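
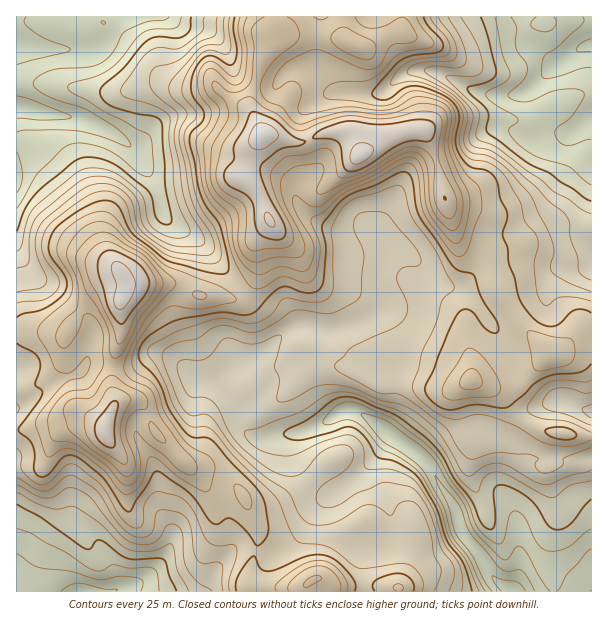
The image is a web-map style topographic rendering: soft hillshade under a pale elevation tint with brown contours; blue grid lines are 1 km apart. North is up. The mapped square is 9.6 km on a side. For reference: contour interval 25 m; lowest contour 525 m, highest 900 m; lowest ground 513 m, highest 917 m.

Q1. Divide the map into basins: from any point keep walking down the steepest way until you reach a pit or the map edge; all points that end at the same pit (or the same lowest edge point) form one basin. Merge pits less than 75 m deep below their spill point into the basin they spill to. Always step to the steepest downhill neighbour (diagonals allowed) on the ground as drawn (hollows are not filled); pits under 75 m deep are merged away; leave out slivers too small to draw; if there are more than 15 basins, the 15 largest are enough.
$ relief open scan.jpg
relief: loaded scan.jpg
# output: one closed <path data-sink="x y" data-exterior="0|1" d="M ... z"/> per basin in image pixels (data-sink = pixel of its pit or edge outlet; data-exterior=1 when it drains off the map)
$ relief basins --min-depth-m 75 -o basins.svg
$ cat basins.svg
<path data-sink="513 591" data-exterior="1" d="M422 130l-17 2-19 6-26 18 0-12-5-9-5-3-26 1-19 9-12 0-21-8-9 0-9 13-8 30 12 15 12 27 0 6-14 18 2 32-6 12-12 11-9 2-9-4-25-1-21-11-47 0-4-2 1 6-4 10-5-4-10-2-18 9-25 37 0 18 9 24 3 24 7 8 22 15 9-20 5-5 18-2 8 8 9 23 34 35 9 4 16 0 11 5 18 19 16 34 0 18-10 33 3 13 341-1 0-259-14 0-17 18-13 5-2-5-26-27-26-36-2-35-6-5-22-7-8-7-12-38-8-37-9-23z"/><path data-sink="17 45" data-exterior="1" d="M275 16l-259 1 1 313 28 1 18 5 5-4 18-29 9-7 18-4 9 6 4-10-1-6 4 2 47 0 21 11 25 1 9 4 9-2 12-11 6-12-2-32 14-18 0-6-12-27-12-13 8-32 8-12-12-25 0-11 12-40 8-15-2-9 8-9z"/><path data-sink="591 45" data-exterior="1" d="M591 16l-189 0 0 16-10 2-24 14-8 0-25-11-66-3 1 10-11 24-9 31 0 11 13 24 9 0 21 8 12 0 19-9 26-1 5 3 7 19 24-16 19-6 17-2 5 5 9 23 8 37 12 38 5 5 19 6 12 8 4 38 24 33 26 27 1 4 5 1 9-5 17-18 14-2z"/><path data-sink="80 591" data-exterior="1" d="M33 330l-17 0 0 261 233 1-1-13 10-33 0-18-11-25-9-15-20-16-21-2-9-4-34-35-9-23-8-8-18 2-5 5-9 20-22-15-7-8-3-24-9-24 2-21z"/>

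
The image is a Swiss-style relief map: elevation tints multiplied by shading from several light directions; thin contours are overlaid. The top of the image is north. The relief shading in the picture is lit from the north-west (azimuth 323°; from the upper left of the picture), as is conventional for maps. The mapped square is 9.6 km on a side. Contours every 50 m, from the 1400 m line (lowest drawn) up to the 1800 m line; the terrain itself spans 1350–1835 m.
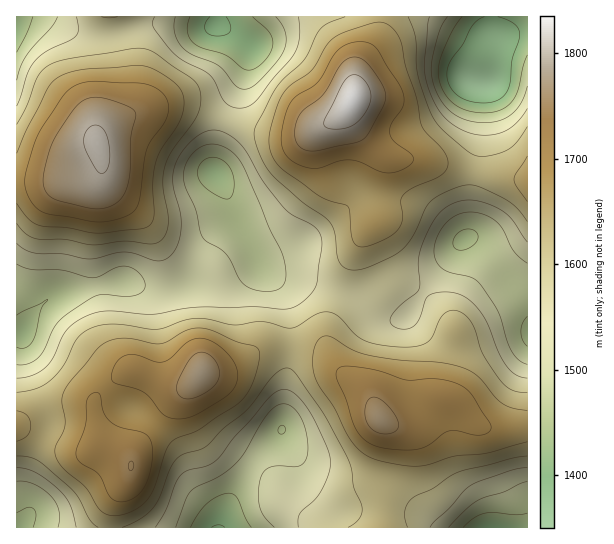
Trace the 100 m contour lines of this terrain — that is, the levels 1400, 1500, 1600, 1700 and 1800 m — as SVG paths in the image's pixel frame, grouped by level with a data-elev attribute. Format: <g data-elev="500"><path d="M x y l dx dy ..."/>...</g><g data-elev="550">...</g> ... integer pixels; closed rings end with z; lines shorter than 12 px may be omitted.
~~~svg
<g data-elev="1400"><path d="M211 527l7-2 7 2"/><path d="M226 17l4 8 0 6-4 4-8 1-8-1-5-5 0-7 5-6"/><path d="M498 17l11 3 6 5 4 5 0 8-7 21-2 23-3 9-4 6-6 4-15 2-15-3-10-5-8-10-2-11 3-12 13-17 8-18 6-6 7-4"/></g><g data-elev="1500"><path d="M176 527l10-28 5-8 6-4 22-11 14-10 11-12 25-41 8-7 8-2 9 4 8 11 5 15 1 17-2 8-5 6-6 2-22-1-7 3-4 6-3 15 0 16 5 11 10 10"/><path d="M449 527l17-18 11-8 9-4 17-5 24-11"/><path d="M17 481l8 0 9 3 9 6 8 7 5 6 3 8 1 8-2 8"/><path d="M527 364l-8-4-7-9-5-10-8-28-18-28-10-8-21-5-9-5-6-9 0-13 6-15 10-12 13-5 14 0 11 4 9 6 5 7 11 21 13 12"/><path d="M263 291l-12-2-8-5-4-6-13-24-7-6-13-7-5-7-5-23-11-24-2-12 2-9 4-8 6-7 8-5 10-2 9 2 9 5 8 8 7 14 24 57 11 21 5 19-2 13-3 4-4 3z"/><path d="M17 264l13 5 32 1 31 8 6-2 18-9 10-1 12 7 5 6 1 6-2 6-8 4-10 1-23-2-13 6-22 14-9 8-5 8-9 20-6 8-11 6-10 1"/><path d="M527 86l-3 12-6 9-8 8-9 5-14 3-14-1-12-4-11-7-7-8-6-10-4-12-2-11 2-13 5-23 4-9 5-8"/><path d="M58 17l-7 10-25 29-6 11-3 13"/><path d="M276 17l6 8 3 8 1 9-2 8-7 12-18 19-8 6-6 2-6-1-4-3-10-14-7-6-25-10-11-8-4-6-3-8-1-8 1-8"/></g><g data-elev="1600"><path d="M122 527l19-8 13-12 6-12 10-26 7-10 6-5 16-4 8-5 16-16 25-20 26-34 7-5 6-2 8 5 26 37 28 52 5 25 7 16 1 7-3 9-11 8"/><path d="M408 527l-3-9 0-8 4-8 6-6 18-7 16-12 11-6 53-13 14-2"/><path d="M17 456l12 1 9 4 29 24 11 12 12 23 8 7"/><path d="M527 392l-14-2-11-8-19-28-8-24-5-9-8-8-9-3-6 2-5 4-9 20-4 5-8 4-12 2-26-2-18-4-10-7-17-18-11-4-10 2-19 12-8 2-25-6-31 3-35-7-14 2-28 9-38-5-18 1-14 5-8 7-16 29-14 16-14 7-18 3"/><path d="M17 223l10 12 12 4 26 0 29 6 29-4 27 3 9-2 7-8 2-11 0-10-5-27 2-20 7-16 25-35 3-10 0-12-3-8-6-7-36-25-9-4-13 0-60 9-20 5-12 9-6 10-9 25-9 17"/><path d="M527 127l-9 14-8 7-11 5-16 3-6 0-7-3-25-21-13-17-11-29-4-19-2-30-7-20"/><path d="M101 17l8 1 9-1"/><path d="M345 17l-18 7-8 6-15 29-21 20-8 11-19 35-2 9 6 21 11 19 30 27 23 16 7 6 4 11 2 23 4 8 8 4 12 0 12-4 24-11 8-7 6-8 14-30 5-7 13-9 20-8 8 0 7 1 27 13 12 9 10 13"/></g><g data-elev="1700"><path d="M115 501l7 1 8-2 8-5 5-6 8-20 1-23-3-8-4-4-26-7-10-6-6-10-3-16-2-2-3-1-5 3-3 6-1 24-9 24-1 6 5 8 17 11 11 21z"/><path d="M403 450l11 0 10-3 7-4 12-10 7-2 8 0 17 4 8 0 7-4 1-5-20-32-6-6-9-5-21-4-28 1-37-11-21-3-10 2-3 5 1 6 9 20 8 26 5 9 7 7 9 5z"/><path d="M171 418l12 1 12-4 29-17 11-11 3-10-3-12-8-12-13-11-11-4-10 1-8 5-15 15-7 3-8 0-16-6-9-2-8 3-7 8-4 10 2 7 30 10 7 6 12 15z"/><path d="M99 222l12-1 15-5 8-5 4-6 9-55 4-9 14-19 4-12-1-8-4-7-6-6-8-4-12-2-43-2-10 1-10 3-7 5-6 7-20 30-7 15-9 28-1 11 2 12 6 12 6 5 8 4z"/><path d="M385 173l8 0 9-3 7-4 4-5-2-7-17-13-4-8 2-10 11-17 0-12-4-11-24-36-10-5-14 1-9 4-6 6-19 30-20 12-6 7-5 9-3 15-2 12 1 9 3 7 5 5 16 8 13 1 20-7 11-1 10 2z"/></g><g data-elev="1800"><path d="M99 173l4 0 4-4 3-8 0-11-2-11-3-8-4-4-6-2-4 1-4 4-3 5 0 7 3 12z"/><path d="M330 129l11 0 10-3 8-6 8-10 4-9-1-10-4-9-7-6-5-1-4 1-8 9-18 36 0 5z"/></g>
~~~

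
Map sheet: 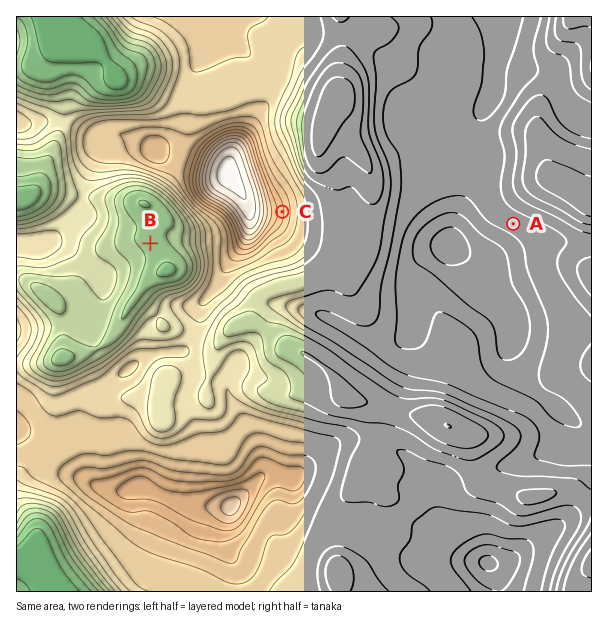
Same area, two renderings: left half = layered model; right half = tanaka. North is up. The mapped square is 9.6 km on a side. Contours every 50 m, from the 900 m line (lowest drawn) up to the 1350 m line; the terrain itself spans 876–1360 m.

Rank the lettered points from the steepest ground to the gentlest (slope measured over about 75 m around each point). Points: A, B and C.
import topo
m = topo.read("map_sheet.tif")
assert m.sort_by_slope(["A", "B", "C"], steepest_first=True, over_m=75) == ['C', 'A', 'B']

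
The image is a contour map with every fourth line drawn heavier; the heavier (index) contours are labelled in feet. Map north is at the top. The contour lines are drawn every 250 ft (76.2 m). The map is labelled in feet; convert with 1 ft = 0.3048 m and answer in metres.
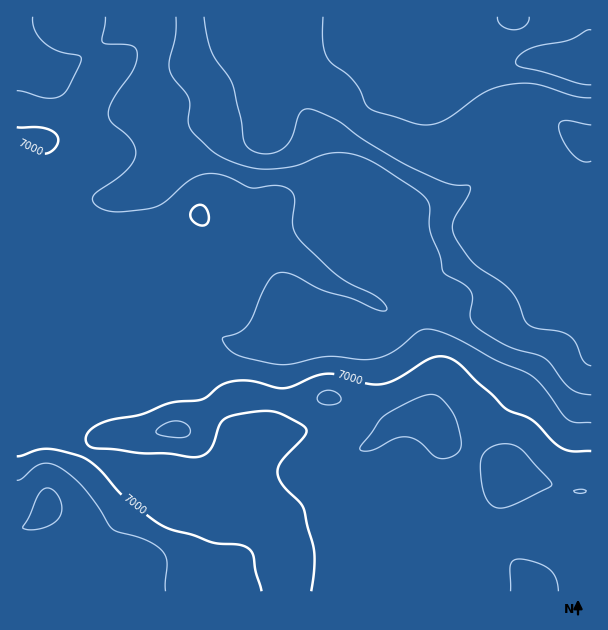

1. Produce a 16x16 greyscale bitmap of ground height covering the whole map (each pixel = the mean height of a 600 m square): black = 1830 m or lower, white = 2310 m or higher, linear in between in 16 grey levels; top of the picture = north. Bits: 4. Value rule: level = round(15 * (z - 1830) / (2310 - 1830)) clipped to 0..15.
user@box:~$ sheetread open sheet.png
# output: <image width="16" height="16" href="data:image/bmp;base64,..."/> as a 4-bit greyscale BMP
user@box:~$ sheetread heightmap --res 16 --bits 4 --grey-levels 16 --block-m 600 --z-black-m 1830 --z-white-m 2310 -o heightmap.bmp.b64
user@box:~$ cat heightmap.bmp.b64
<image width="16" height="16" href="data:image/bmp;base64,Qk32AAAAAAAAAHYAAAAoAAAAEAAAABAAAAABAAQAAAAAAIAAAAATCwAAEwsAABAAAAAAAAAAAAAAABEREQAiIiIAMzMzAERERABVVVUAZmZmAHd3dwCIiIgAmZmZAKqqqgC7u7sAzMzMAN3d3QDu7u4A////AMzMuqmqqqvL7cyqmaqqq7rtupmZqqq8vLupmZq7u83LiKvKmavMy6h3eJqqu7y5hXd3eHeHiYZTd3d3d3d3UyKHd4h3d2VCEZiImYdlVSERmHeZh1VlIRKYdmdmZlMhEqmHVCJDERESiHZUIiI0ISJ3h0MRIzM0Rnh3QhAjMzRF"/>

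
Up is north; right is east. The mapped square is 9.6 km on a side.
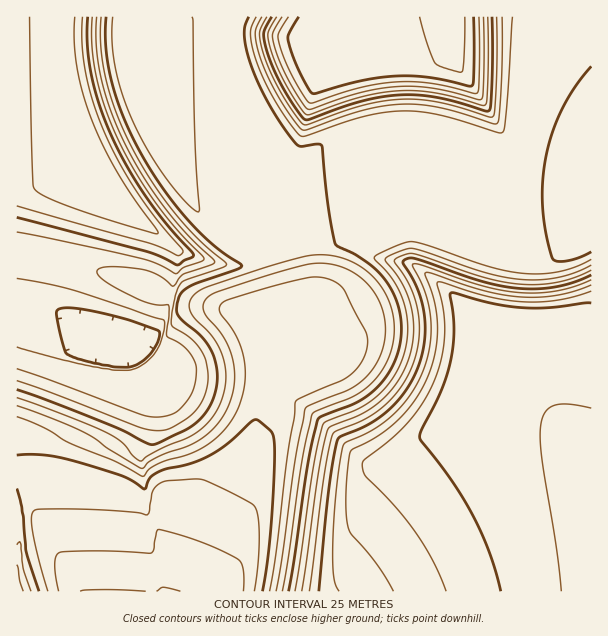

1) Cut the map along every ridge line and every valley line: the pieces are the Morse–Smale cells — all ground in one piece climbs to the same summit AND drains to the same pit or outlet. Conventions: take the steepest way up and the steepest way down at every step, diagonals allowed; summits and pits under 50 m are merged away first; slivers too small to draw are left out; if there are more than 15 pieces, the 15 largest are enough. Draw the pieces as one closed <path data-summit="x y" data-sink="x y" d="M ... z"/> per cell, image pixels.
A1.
<path data-summit="164 591" data-sink="591 563" d="M591 220l-126 21-16-1-32-11-22 0-59 13-4 7-6 33-42 30-26 27 7 35 0 18-5 6-2 24-41 78-35 91 409 1z"/><path data-summit="164 591" data-sink="458 17" d="M591 16l-466 0-3 5 0 24 5 29 11 34 30 60 32 45 27 27 12 8 18 10 5 6 9 35-10 11-13 10 0 4 9 18 3-7 24-23 42-30 6-33 2-4 5-4 56-12 22 0 32 11 16 1 126-21z"/><path data-summit="164 591" data-sink="146 347" d="M23 253l-7 1 0 226 8 6 8 21 49 85 101 0 35-92 41-78 2-24 5-6 0-18-9-36-12-21-7-5-46-10-60-22z"/><path data-summit="164 591" data-sink="125 206" d="M123 16l-107 1 0 235 43 8 72 20 60 22 42 8 7 3 8 11 0-4 13-10 10-11-9-35-5-6-11-5-19-13-27-27-20-27-23-36-17-34-10-30-8-41z"/><path data-summit="164 591" data-sink="17 591" d="M18 481l-2 1 0 109 64 1 0-2-48-83-8-21z"/>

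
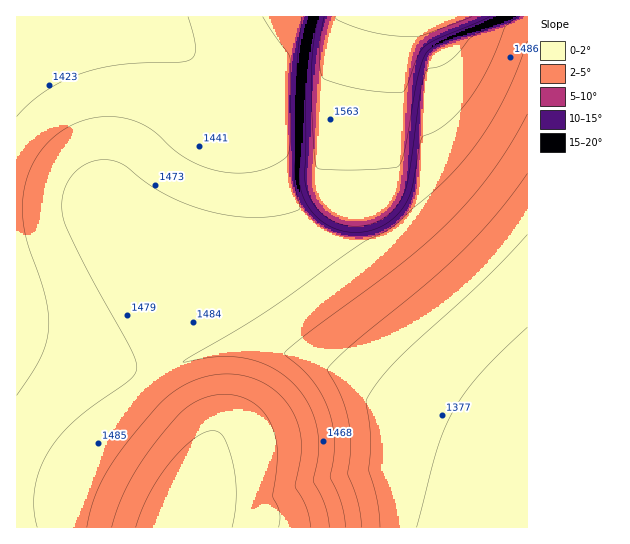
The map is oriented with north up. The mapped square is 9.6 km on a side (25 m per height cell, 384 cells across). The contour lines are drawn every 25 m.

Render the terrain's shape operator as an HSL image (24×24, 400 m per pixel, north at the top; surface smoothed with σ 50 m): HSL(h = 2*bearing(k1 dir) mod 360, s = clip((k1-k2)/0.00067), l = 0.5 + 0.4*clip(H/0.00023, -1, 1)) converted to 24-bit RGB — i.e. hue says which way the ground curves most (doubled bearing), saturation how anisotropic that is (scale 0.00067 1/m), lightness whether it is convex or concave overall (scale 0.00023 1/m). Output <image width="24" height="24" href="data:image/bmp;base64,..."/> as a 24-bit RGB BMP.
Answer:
<image width="24" height="24" href="data:image/bmp;base64,Qk32BgAAAAAAADYAAAAoAAAAGAAAABgAAAABABgAAAAAAMAGAAATCwAAEwsAAAAAAAAAAAAAhIOFg4OFaXuDbX2Ee4OGjIiHmY6JopGLkomGg4OFgYSFfoeNi5uZlJ2XkJCVhn+Rd26Ka2KCcGt+fX6Afn6Afn6Afn5/f39/g4OFhISFdICEaXyDdYCFg4aHlIuIn4+KnY2JhIOFhYKGhpRyYpJbf5N5kYiRiXmOfmqIcl9/eHN/fX2Afn5/fn5/fn5/f39/g4SEhIWFgYWFZXyBb36EfoOFjoiGm42Ioo+Ji4SEg4GElIaEmoqBfIlbZXhKZnJPcFlddGB4fXx/fX1/fn5/fn5/fn5/f39/goSDg4SDhYWDbYKCaHyBd4CDiISEloqGoI2IloiFhICEioGCnpKNl5GThYaScnWMZGiDZmV8fX1+fX1/fX5/fn5/fn5/f39/gYOCgoOChISCg4R/W3x7cX2Bf4KEkIeEnY2IoI2LiIGHg4uImZ2Sl5OVioWSeXKNaV+CcWl7fX1+fX5+fX5+fn5/fn5/fn9/gIKAgoKAg4J/hIJ/cYF3Vnl1eoOGio+QmZWVoZSbmo+gkZielZuZlZCVjYCRgG6Lc054e3l8fH18fH59fX59fX5+fn9+fn9/gIF+goF+g4F9hIB8hYB7Xn1pTn5kgY+KjpOPmJOVmpSblpSZlpCUk4aOjnSId0Rgemdxen16en16e357e358fH59fX9+fn9+gH99gX98gn57g356hH55hX95Z39gPnA2XIFIh5B2kpCGkoqDkHdtfExAbjg3e2loe355en55eX55eX56en57e358fH99fX9+f317gH16gn15g315hH55hX95hX96hYB6doBgY3I6am0xbWIxclw9fnFmgH96fn96fH55en55eH54eH55eX56en97e398fH99f3t6gHt5gXx5g315hH96hYB8hYF9hYF+hYF/hYCAhYCAhH+AhH+Ag35+gX9+gIB9fn97e396eX95eH95eH96eX97eX98e399f3p5gHt5gn16g398hIJ9hYOAhYSChYSDhoSGhoOHh4KIiIGIiIGHh4CGhYCDg3+BgYB/foB9e4B7eX96eH96eH97eH98eX98f3p6gHx7goB9hIN/hIWBg4aDhIeGhYeIhIWKhYOLhoKLiIKMiYGMioGLioCJiICGhYCDgoCAf4F+e4B8eYB7eIB7eH98eH99gnt+gX99goN/goaBgoiEg4qHg4uKg4mLg4aMgoKMhIGNh4GNioCOjICOjoCNjICKioGHh4GEg4GBf4F+e4F9eYB9eIB9eH99hX6EhoKDgoaBgYqDgoyGgo2JgoyMgYmMgYWLgIGLgn+LhX6MiX6NjX6OcSsnQSkEMkQFPXIxh4GCg4KBfoF/e4F+eYB+eIB+hICHioaKi4yJgo2FgY6GgI2IgIuJf4iJfoOHfX6Hf3yHgnyIhnyJPwYp/4hg1eP259T3VP9fGl5Oh4KBg4OBfYF/eoF/eIB/gYKIh4iLjI2NjZCMgo6FfouEfYiFfIWFfH+Ce3uBfXqBf3mCaUh57QDhwOjCgX59gn5+9NfYAGiqiX6ChoOCgIKAfIGAeYGAgIWIhYqLio2Lj5CNj4+LgImCe4R/eoB+enx9eXl7e3h8fXd9EAgv/fDOqqmHgH59gH59tamKDQD5c2qIiYSChISBfoKBeoGBfYeGgoqGhoyGjI2IjouIi4WFfYJ8eXt6eHl5eHd4eXZ4eXZ4CQcs+uGXvbSNgX59gX9+n5qD/80kVVKBi4aChoWCf4KBe4GBe4aBfoiAg4mBiYqDi4eCioGAh31/fXh6eHZ2d3V2eHV2eHV2CgYt9OSWzceXgX9+gX9+lJGA/+9JOzx2jYiCiIeCgYOBfIGCeYR9eoV7gIZ8hod9iIR9h357hnl7hHh8fHZ5d3Z2eHV3eHV2BwYt7eCU2dKhgX9+gX9+jot///JuJytlj4uCiomCg4SBfYKCeIJ6eoN5foR5g4R6hYF5hHx4hHh4g3d6gnd7fHd6dnR4eXR2Bggt5dKC5NyugX9+gX9+iIZ+/u+eEhxIkI6Bi4uCg4WBfoKCeYF5e4F4foJ4gYJ4gn94gnx4gnh3gnd5gXh7gXl8em54enRzCRAr2p9P8ufHgn59gn99hIJ9/O3PBxcsj5CBioyBg4aBfoKCeoB6fIB5foB5gIB5gH55gXx4gXl4gXl6gXl8gHV8gHN/gXiBLj5jD0SS+urRgn59gn99g4F98bGoRxIAFC4FY4BIgYZ+foODfH97fX97fn96f396f356gHx6gHp6gHp7gHp9f3J+f3mBgHiBcW2AAB4z/eDOjIJ9g398g4F8i35+57Lp88799M8AFDMACS8G"/>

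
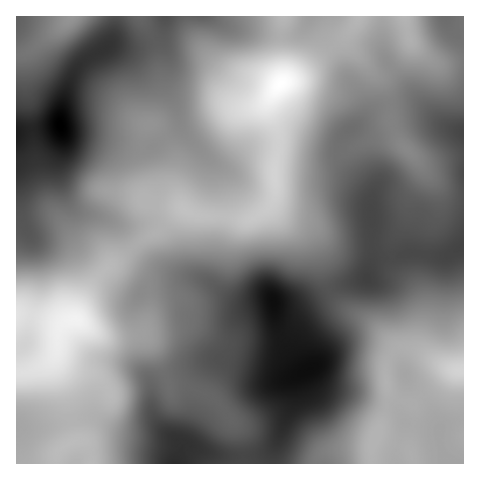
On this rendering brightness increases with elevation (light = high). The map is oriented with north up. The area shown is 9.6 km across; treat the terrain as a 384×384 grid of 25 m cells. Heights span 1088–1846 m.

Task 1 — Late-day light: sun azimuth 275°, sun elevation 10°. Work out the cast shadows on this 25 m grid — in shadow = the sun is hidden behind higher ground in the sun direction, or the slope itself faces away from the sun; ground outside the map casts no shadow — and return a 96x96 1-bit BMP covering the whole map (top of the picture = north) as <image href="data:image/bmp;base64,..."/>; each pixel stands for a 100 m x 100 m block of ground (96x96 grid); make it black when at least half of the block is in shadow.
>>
<image width="96" height="96" href="data:image/bmp;base64,Qk2+BAAAAAAAAD4AAAAoAAAAYAAAAGAAAAABAAEAAAAAAIAEAAATCwAAEwsAAAIAAAAAAAAA////AAAAAAAAAD///gAAAAAAAAAAAD///gAAAAAAAAAAAD///gAAAAAAAAAAAD///gAAAAAAAAAAAD///gAEAAAAAAAAAD///AAPAAAAAAAAAB///AAfgAAAAAAAAA//+AAfwAAAAAAAAA//+AAfwAAAAAAAAAf/+AA/wAAAAAAAAAf/8AA/gAAAAAAAAAf/8AB+AAAAAAAAAAP/8AD8AAAAAAAAAAP/4AH+AAAAAAAAAAP/4AP+AAAAAAAAAAP/wAf/AAAAAAAAAAP/gAP/AAAAAAAAAAf/gAP/AAAAAAAAAAf/AAH/AAAAAAAAAA//AAD/gAAAAAAAHA/+AAD/gAAAAAAAHw/4AAD/gAAAAAAAH4/x4AB/gAAAAAAAH4/h/gB/gAAAAAAAHg/j/wB/gAAAAAAAAB/j/wB/gAAAAAAAAB/z/AB/gAAAAAAAAD/z+AA/gAAAAAAAAH/78AA/gAAAAAAAAP/78CA/gAAAAAAAAP/z8Hg/AAAAAAAAAf/x4Hw/AAAAAAAAAf/xwHw/AAAAAAAAAf/hgHx/AAAAAAAAAf/gADD/AAAAAAAAAP/gAAH/AAAAAAAAAP/AAAH/gAAAAAAAAD/gAAH/gAAAAAAAAAPgAAH/AAAAAAAAAAHwAAH/AAAAAAAAAAH4AAH+AAAAAAAAAAH4AAD+AAEAAAAAAAD4AAD8AAPAAAAAAAB4AAAgAAPgAAAAAAAAAAAAAAfgAAAAAAAAAAAAAAfwAAAAAAAAAAAAAA/4AAAAAAAAAAAAAB/4AAAAAAAAAAAAAB/4AAAAAAAAAAAAAD/8AAAAAAAAAAAAHD/8AAAAAAAAAAAAPj/4AAAAAAAAAAAAP//8AAAAAAAAAAAAf//8AAAAAAAAAAAAf//8AAAAAAAAAAAAf//8AAAAAAAAAAAAf//8AAAAAAAAAAAAf//+AAAAAAAAAAAAf//+AAcAAAAAAAAAf//+AA8AAAAAAAAAf//8AA8AAAAAAAAAf//8AB8AAAAAAAAAf//4AB8AAAAAAAAAf//wAB8AAAAAAAAAf//gAB8AAAAAAAAAf//AAAwAAAAAAAAAP/+AAAAAAAAAAAAAP/+AAYABAAAAAAAAP/+AA8ADwAAAAAAAP/+AA8AHwAAAAAAAP//AB4AHwAAAAAAAH//AB4AHwAAAAAAAH//gB4AP4AAAAAAAD//gBwAP4AAAAAAAD//gAAAP4AAAAAAAD//wAAAP8AAAAAAAD//wAAAP8AAAAAAAD//4AAAP8AAAAAAAP//8AAAH8AAAAAAAP//8AAAH8AAAAAAAH//4AAAH8AAAAAAAH//wAAAD+AAAAAAAD//gAAAD+AAAAAAAD//AAAcB/AAAAAAAD/8AAAcB/gAAAAAAB/gAAAcB/wAAAAAAAAAAAAAA/8AAAAAAAAAAAAAA/+AAAAAAAAAAAPgAf/gAAAAAAAAAA/4AP/wAAAAAAAAAA/4AP/4AAAAAAAAAA/4AH/4AAAAAAAAAB/4AD/8AAAAAAAAAB/4AB/8AAAAAGAAAB/4AB/wAAAAAHAAAB/g="/>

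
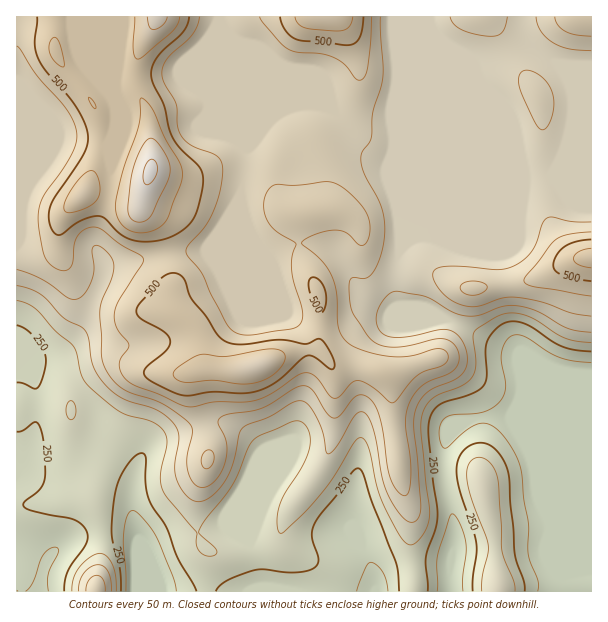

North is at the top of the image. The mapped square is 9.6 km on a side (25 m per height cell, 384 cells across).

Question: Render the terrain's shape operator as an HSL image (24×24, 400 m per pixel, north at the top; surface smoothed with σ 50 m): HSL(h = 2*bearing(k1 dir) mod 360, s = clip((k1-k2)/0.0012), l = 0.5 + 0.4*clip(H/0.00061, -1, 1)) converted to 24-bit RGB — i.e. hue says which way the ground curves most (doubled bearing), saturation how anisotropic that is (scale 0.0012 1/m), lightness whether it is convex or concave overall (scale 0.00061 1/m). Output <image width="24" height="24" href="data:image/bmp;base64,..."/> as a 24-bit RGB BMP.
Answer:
<image width="24" height="24" href="data:image/bmp;base64,Qk32BgAAAAAAADYAAAAoAAAAGAAAABgAAAABABgAAAAAAMAGAAATCwAAEwsAAAAAAAAAAAAAipF7FDqHfs7o/+7MFgBlcmeBiRl9ysRXnodMX3dHeG1DhY5FZ6FYgJ13ZFODIzJo9/7NOR6iCRZ/1eSz5+7KUh26bFand36jlpNqMnBpEows/+OEYAB8WSJtkLRxpsGglqPEgGLElHa3kMCybqu1d3OdfjuXaEGU8f9uI1JuEB9H4/Fm3uFSQShcf3qAf4B/loVqfF5bNHJA3/lNeheJQx9lcrploc5cdIVJgmp4oleyybRcTHRBaFVOYjZzn0hc+fmlLJW+CwUy3PuOpM5uOTKFeXqBf3+Ah36skXizcX6vx9aXSBt+ZUuqnIdo6cRHEX0ydYF/PGGS7aKrqJVbOnZzPB9uw3ZY4P/MJxOzKARh6f/MVKVkRzV6f36Af3+Abnp7iG90dpR8wJp9Qi6LPU6qs2e57cCzgtpvFWlwXYKCM0vO8qOvPIaPCwZP7uml3//HDgA0LyDG6/jTg2OnPjR7f3+Af3+AanaBk2luf5hnnYVvnFubIVtvhF2o49nK8t3ZDTlscoB8MGpy64F40XFgAAkz7vzI4/O3AAAzUcfh6ejHtki0aUCDf3+Af3+AXYqHm1qBmrFzZnOLoV5qOT1fNFwple866I9ajx9kOW0sLF5Pmnc08M96AAcz5f+74uBrCwkvHZA22Lc2jCtegHiAf3+Af3+AYnSjWFqnvbaKdDJhlj8gVDEoeZg0gd0QbEMXnmQwZKtGJVBgXTia9fOJBQwu5/+T24sjGxIjRGwlbZYsTINnf3+Af3+Af3+AllmTWoafuj5rlBl61ofMgoLltNTqso3Tfl7O0ZrMtMGCHFtqJpKX8dyhHhCVuuyc4E+Cjj+CMctsTNa2P2SkfX2Af3+AgH9/eHmAS39wdzKCgYnLit7QbpDNkYLFtJPQbpLu1M398M/8ek7/Msb0eMneaLr8rLHx25H/6dP4y+nzNmyoRjtugmRngDwid2MXekplikxIOXZhebhVrY8+ZHM1Z4g3h8lSLcFZIG89yH09+Srl5ohpSZ2CQsg0KEIXR30Q57x1/x1IfB8iOiosUBkjtWhUn4q2X0tgl3NrZL2MMYawzabHjpC/ib+5hsaPlEV3ajQ1YHgwQhMb/+xxM6JzrWY9LzlcfIFiUi8FnTIAy5gyPyRHQo9+fsadh5ulWGZzXqpgfcpyHXKAiKNsqoCMt7SFhaxqdDB7f36Af36ATyGE4/rRai2mrUlLWD6RrDFxNkrg19703NH6mH7/h47kZJ6hjYJeZF7OkMaQfc6XLDB3WHw1cZw9sMR1rVBzgEqDf3+AdV9/Nde7zeeEgxFwwcdpMmWVeIevZcq9PMRHnmwoJh2mxGLi45HxxK7jUDSH7Mh4gI4wLw8ouWwaYrYQbbAYMm4caIJ7gHyAi0RvcbxBk20taj9x0NumLVaSXJBljXxVgG1YgH52Xn5mJmJKVtiMrc/rIiCA8LK35E96BUyV08jqyufWY4u/rJW2JneAbE+DqYejmIa0mIO8b6XApdKfSCyVf36Af4B/f4B/gIB/fn6ARZuhVMEyUmIVKGuFWInE+dLlDmb1YCnP9tCfSIV9oaB+SV2VOk+FgLGAb56VmnWgka2FpKh8dC+Ef3+Af4B/f4B/f4B/f3+AWJt+l3degHp5b4F+GGJU1atu3zNwFjiI+ObTe6jYZGTMkGK0OFCOpaJ4e39pg41mlKdpkGFQWU94f3+Af4B/f4B/f4B/f3+AlXBdfIh0gIB/f3+ARXR7Yngt3qVXFFJo9//MRsDAbyZ7tjFQcE2FZJ9rlXmKh5uBkmhpoGhqUXOTf3+Af3+Af4B/f4B/fXyAsU9gYJh3f3+Af3+AdkV5biotqvJxMEhx5P+VeyVGTy9egH55f4B/XYZyeJxsnYV+kFN2nrZwSUeEf3+AgH9/f4CAgH+AdWCAvqVaW6aIeHqAgltxYxlIe+yWVtmPZEeVuPWgciyzgkOkf3+AgIB/f4B/eoFyg3xqmFGAzc12NWWAf3+AgIB/f3+AgHt+eEODn8qTZGSldHOBbhtre9aRZ/KXgl9zp75N3vMjJBU1gHt8gH9/gIB/gH9/gnpoeFtKjXBJztqZLEWUf3+Af4CAf3+AfWiEaZqji7yCjU9/gH56GRux3/XUZEOHf3+Adjan/6B+HV0pJ3tNf4B/gHp1eS5MwFIiaHFCZLA8gu1hJiF6f3+AgH19glxSf4JUX6deiUxKjDguhXMxLUp86eJ1ZFd/f3+AKCx098a90snmC4zOR02GrFGLTzK617HWpZ/buOLYhNSIFxdhf3+AkEiUs4Cti7akXZ+SazWVw4bJp5/O"/>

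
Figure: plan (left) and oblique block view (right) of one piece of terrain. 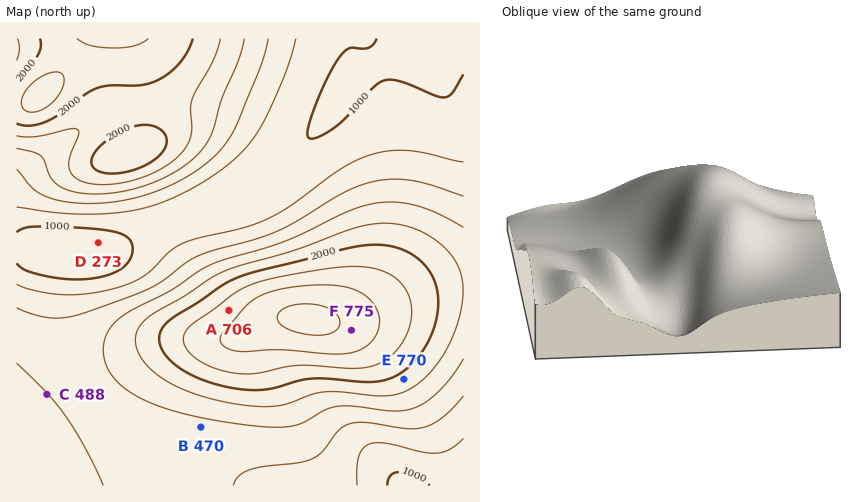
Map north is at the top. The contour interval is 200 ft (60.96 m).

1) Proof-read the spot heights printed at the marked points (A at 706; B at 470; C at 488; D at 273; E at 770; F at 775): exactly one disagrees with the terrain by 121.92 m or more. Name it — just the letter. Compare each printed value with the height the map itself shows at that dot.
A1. E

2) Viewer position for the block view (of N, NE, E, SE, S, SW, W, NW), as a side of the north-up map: W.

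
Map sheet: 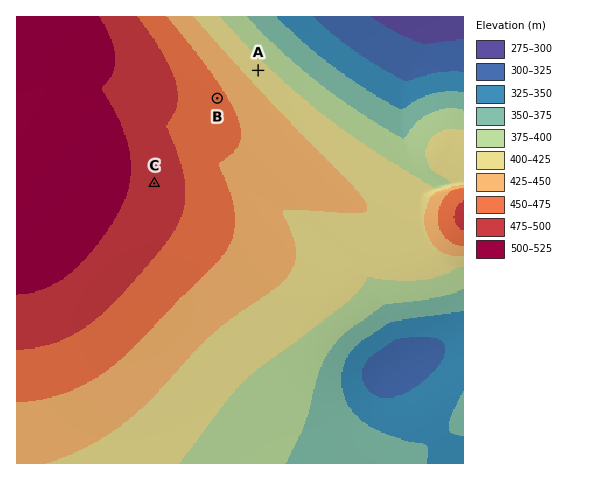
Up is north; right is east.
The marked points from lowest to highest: A B C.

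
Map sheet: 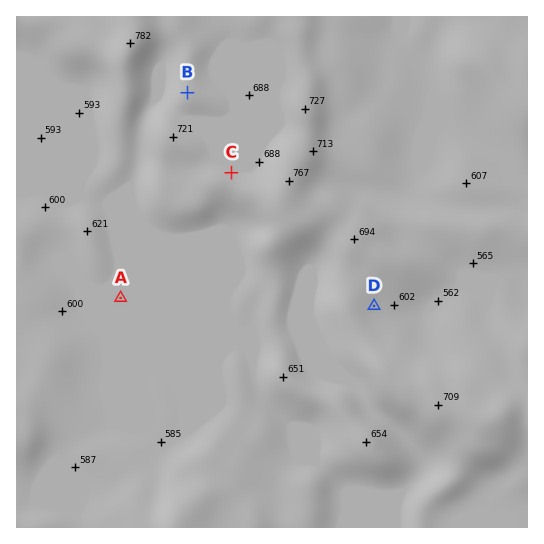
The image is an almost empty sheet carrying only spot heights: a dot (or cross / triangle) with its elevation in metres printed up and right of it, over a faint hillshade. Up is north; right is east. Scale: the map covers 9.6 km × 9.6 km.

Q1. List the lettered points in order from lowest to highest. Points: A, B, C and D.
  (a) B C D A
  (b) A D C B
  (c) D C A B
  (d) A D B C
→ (b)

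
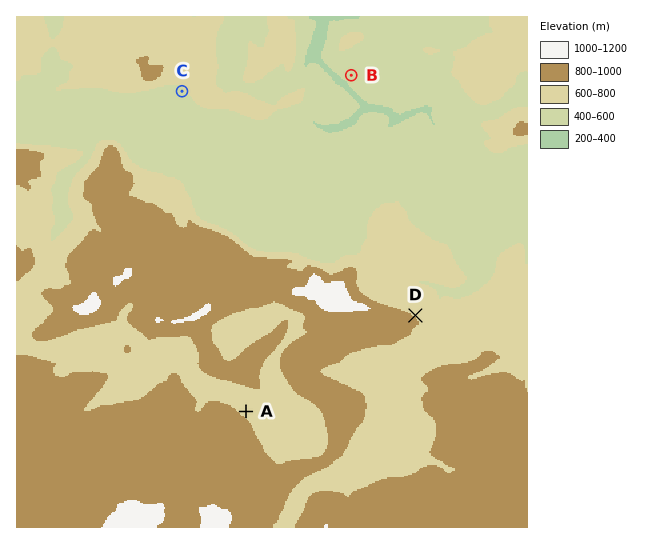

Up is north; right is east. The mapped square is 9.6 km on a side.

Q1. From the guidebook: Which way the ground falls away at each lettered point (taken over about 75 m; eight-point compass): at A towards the NE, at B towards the SW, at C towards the SW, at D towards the NE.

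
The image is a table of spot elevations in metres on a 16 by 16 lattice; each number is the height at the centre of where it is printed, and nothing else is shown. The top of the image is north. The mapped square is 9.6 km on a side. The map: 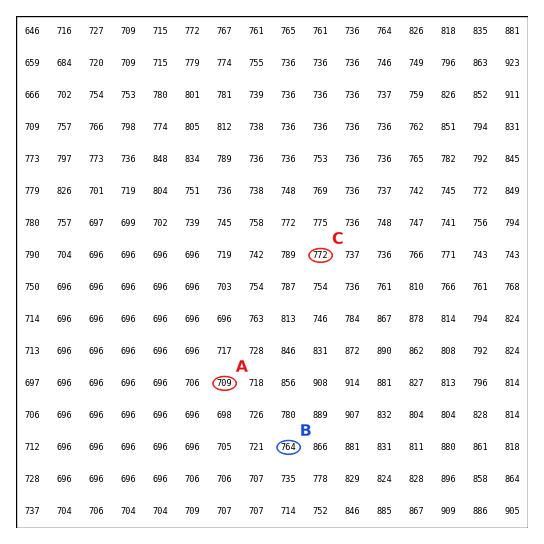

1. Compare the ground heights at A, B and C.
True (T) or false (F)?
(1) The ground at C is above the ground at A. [T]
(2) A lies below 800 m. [T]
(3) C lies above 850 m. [F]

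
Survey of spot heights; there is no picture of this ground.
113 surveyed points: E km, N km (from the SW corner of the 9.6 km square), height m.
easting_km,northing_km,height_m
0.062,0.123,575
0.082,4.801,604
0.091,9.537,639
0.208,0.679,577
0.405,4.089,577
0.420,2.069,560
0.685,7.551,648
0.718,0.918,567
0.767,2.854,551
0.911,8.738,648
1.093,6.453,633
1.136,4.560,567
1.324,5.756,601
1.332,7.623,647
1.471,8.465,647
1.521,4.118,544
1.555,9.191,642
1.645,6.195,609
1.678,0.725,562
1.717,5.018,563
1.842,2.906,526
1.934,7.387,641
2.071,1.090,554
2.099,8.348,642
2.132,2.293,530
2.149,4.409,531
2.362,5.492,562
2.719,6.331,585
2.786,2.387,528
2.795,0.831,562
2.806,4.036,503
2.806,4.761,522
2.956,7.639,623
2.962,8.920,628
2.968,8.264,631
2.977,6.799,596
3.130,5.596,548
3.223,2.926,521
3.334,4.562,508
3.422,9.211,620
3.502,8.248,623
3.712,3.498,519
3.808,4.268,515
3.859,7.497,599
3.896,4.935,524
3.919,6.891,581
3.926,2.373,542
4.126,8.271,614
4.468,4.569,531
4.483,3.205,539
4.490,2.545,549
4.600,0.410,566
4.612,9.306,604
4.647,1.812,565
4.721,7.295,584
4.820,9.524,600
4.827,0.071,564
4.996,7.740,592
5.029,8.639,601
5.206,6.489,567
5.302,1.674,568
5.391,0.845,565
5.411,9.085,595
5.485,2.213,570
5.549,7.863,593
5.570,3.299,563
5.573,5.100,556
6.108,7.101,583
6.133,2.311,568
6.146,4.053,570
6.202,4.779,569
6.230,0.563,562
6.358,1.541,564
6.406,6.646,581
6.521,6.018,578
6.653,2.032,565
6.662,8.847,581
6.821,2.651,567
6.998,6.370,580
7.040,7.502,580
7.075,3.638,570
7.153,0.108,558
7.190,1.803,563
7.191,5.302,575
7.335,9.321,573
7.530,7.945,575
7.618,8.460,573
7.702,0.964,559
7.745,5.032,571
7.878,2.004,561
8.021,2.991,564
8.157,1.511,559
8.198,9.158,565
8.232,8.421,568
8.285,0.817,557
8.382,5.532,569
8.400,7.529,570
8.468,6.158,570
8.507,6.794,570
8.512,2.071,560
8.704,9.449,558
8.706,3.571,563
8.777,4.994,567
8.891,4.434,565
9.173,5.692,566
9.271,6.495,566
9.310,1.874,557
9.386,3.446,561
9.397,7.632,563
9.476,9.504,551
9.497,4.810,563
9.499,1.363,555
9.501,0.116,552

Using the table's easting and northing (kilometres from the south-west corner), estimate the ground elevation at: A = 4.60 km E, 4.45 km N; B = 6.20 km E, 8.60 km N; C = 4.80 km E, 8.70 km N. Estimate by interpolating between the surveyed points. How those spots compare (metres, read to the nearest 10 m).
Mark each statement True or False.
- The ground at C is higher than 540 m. True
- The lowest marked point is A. True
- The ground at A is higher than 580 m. False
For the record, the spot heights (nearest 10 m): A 530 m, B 590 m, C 600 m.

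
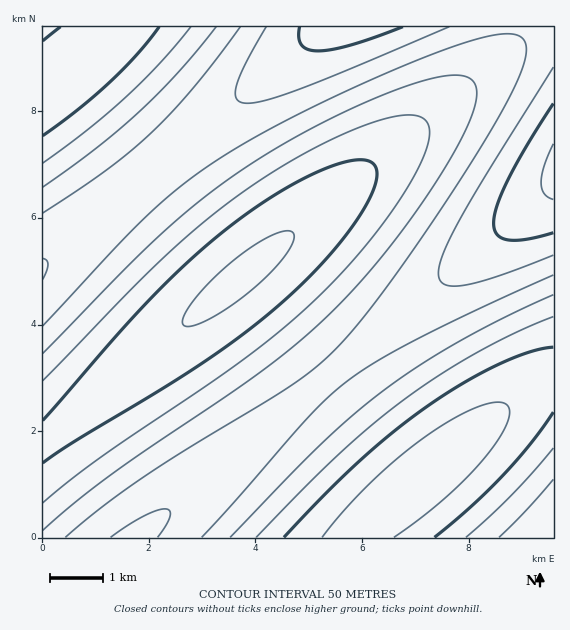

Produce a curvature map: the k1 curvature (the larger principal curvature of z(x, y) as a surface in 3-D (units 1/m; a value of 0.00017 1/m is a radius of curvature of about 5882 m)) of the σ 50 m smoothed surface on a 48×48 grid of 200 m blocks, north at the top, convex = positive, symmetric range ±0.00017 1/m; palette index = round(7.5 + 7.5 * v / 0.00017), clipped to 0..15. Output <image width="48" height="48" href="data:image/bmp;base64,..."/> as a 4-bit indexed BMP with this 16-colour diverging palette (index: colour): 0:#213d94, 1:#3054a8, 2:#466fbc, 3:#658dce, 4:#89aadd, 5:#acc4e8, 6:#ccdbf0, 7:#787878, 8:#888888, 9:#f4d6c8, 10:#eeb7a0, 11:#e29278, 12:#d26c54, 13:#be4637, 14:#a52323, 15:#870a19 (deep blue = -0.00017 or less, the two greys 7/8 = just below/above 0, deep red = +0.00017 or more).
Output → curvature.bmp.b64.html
<image width="48" height="48" href="data:image/bmp;base64,Qk32BAAAAAAAAHYAAAAoAAAAMAAAADAAAAABAAQAAAAAAIAEAAATCwAAEwsAABAAAAAAAAAAlD0hAKhUMAC8b0YAzo1lAN2qiQDoxKwA8NvMAHh4eACIiIgAyNb0AKC37gB4kuIAVGzSADdGvgAjI6UAGQqHAHd3d3d3d3d3d3iavN7v///t3LmIiIiIiId3d3d3d3d3d3eIq83u///+7cupiIiIiJh3d3d3d3d3d3eIibzd7///7ty6mIiIiLqXd3d3d3d3d3iIiJq83v///u3LqYiIiMuph3d3d3d3d4iIiImrze7//+7cupiIiNy6mHd3d3d3eIiIiIiavN7v///t3KmIiO3LqYd3d3d3eIiIiIiJq83u///+3cuoiP7dy5h3d3d3iIiIiIiIibzd7///7ty6mP/u3LqId3d4iIiIiIiIiJq83v///u3Lqf/+7cuph3eIiIiIiIiIiImrze7//+7cuv//7ty6mHiIiIiIiIiIiIiavN7v///ty+///u3LqYiIiIiIiIiIiIiJq83u///+3e7///7cupiIiIiIiIiIiIiIirzd7///7t7v///t3LqIiIiIiIiIiIiIiJrM3v///s3e///+7cupiIiIiIiIiIiIiImrze7//6zN7///7ty6mIiIiIiIiIiIiIiavN7v/5q83u///u3LqYiIiIiIiIiIiIiJq83u/4mrze7///7cupiIiIiIiIiIiIiImrze73iavN7v///t3LmIiIiIiIiIiIiIiJvN3neIq83u///+7cupiIiIiIiIiIiIiImrzXd4ibzd7///7ty6mIiIiIiIiIiIiIiavHd3iJq83v///u3LqYiIiIiIiIiIiIiJq3d4iImrze7///7cupiIiIiIiIiIiIiImneIiIiavN7v///t3LmIiIiIiIiIiIiIiHiIiIiJq83u///+7cupiIiIiIiIiIiIiIiIiIiIibzd7///7ty6mIiIiIiIiIiIiIiIiIiIiJq83v///u3LqYiIiIiIiIiIiIiIiIiIiImrze7//+7cupiIiIiIiIiIiIiIiIiIiIiavN7v///tzKmIiIiIiIiIiIiIiIiIiIiJq83u///+3cuoiIiIiIiIiIiIiIiIiIiIirzd7///7ty6mIiIiIiIiIiIiIiIiIiIiJq83v///u3LqYiIiIiIh4iIiIiIiIiIiImrze7//+7cupiIiIiId4iIiIiIiIiIiIiavN7v///ty6mIiIiHd4iIiIiIiIiIiIiJq83u///+3cuYiIiHd5iIiIiIiIiIiIiIirzd7///7ty6mIh3d7mIiIiIiIiIiIiIiJrN3v///u3LqYd3d8upiIiIiIiIiIiIiImrze7//+7cuph3d9y6mIiIiIiIiIiIiIiavN7v///ty6mHd+3LqYiIiIiIiIiIiIiJq83u///+3cuYd/7cupiIiIiIiIiIiIiImrze7///7ty6h//t3LmIiIiIiIiIiIiIiJvN3v///u3Lqf/+7cupiIiIiIiIiIiIiImrze///+7cuv//7ty6mIiIiIiIiIiIiIiavN7v//7ty////u3LqYiIiIiIiIiIiIiJq83u///+3O7//+7cupiIiIiIiIiIiIiImrze7///7d7v///tzKmIiIiIiIiIiIiIiKvN3v///s3u///+3cuoiIiIiIiIiIiHd4mrze///w=="/>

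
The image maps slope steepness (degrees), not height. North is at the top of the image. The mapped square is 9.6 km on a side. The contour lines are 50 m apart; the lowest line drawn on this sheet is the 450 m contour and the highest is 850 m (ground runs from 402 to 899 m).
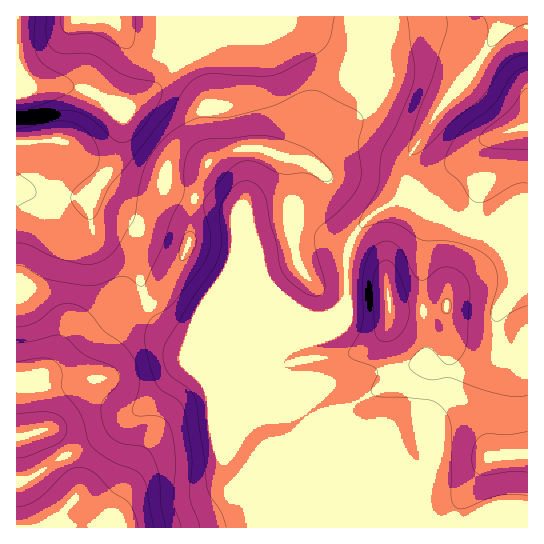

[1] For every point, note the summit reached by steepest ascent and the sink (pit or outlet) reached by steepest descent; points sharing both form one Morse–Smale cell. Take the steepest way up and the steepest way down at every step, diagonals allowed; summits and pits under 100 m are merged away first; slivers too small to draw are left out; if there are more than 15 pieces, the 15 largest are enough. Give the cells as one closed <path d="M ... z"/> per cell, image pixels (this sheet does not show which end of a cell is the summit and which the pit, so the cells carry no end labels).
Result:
<path d="M362 16l-346 1 1 511 363-1 0-52 3-4 0-13-3-5-8-11-15-14-24-5-12-6-12-12-8-19-11-11-5-2-6-6 0-8 7-8 9-6 28-28 12-5 12-11-1-12-16 0-12-2-13-12-6-9-10-39 3-54-4-11-4-4 21 1 18-23 34-19 19-20 1-12-12-31z"/><path d="M527 16l-164 1 2 37 12 31-1 12-19 20-34 19-18 23-21-1 4 4 4 11-3 54 6 26 4 13 15 18 8 4 24 1 1-34 2-10 8-15 17-17 36-18 23 16 37 17 8 1 9-2 41-1z"/><path d="M383 289l-36 0 0 12-3 4-9 7-12 5-28 28-9 6-7 8 0 8 6 6 5 2 11 11 8 19 12 12 12 6 24 5 15 14 8 11 3 5 0 13-3 4 1 53 146 0 1-74-37 2-12-37-10-12-18-16-4-8 0-16 4-14 0-22-4-24-16 4-36 0-6-5-1-13z"/><path d="M411 195l-33 16-21 19-8 15-2 10 0 34 36 0 5 4 1 13 6 5 36 0 15-4 5 24 0 22-4 14 0 16 4 8 16 14 12 14 12 37 36-3 1-226-58 1-37-17-18-11z"/>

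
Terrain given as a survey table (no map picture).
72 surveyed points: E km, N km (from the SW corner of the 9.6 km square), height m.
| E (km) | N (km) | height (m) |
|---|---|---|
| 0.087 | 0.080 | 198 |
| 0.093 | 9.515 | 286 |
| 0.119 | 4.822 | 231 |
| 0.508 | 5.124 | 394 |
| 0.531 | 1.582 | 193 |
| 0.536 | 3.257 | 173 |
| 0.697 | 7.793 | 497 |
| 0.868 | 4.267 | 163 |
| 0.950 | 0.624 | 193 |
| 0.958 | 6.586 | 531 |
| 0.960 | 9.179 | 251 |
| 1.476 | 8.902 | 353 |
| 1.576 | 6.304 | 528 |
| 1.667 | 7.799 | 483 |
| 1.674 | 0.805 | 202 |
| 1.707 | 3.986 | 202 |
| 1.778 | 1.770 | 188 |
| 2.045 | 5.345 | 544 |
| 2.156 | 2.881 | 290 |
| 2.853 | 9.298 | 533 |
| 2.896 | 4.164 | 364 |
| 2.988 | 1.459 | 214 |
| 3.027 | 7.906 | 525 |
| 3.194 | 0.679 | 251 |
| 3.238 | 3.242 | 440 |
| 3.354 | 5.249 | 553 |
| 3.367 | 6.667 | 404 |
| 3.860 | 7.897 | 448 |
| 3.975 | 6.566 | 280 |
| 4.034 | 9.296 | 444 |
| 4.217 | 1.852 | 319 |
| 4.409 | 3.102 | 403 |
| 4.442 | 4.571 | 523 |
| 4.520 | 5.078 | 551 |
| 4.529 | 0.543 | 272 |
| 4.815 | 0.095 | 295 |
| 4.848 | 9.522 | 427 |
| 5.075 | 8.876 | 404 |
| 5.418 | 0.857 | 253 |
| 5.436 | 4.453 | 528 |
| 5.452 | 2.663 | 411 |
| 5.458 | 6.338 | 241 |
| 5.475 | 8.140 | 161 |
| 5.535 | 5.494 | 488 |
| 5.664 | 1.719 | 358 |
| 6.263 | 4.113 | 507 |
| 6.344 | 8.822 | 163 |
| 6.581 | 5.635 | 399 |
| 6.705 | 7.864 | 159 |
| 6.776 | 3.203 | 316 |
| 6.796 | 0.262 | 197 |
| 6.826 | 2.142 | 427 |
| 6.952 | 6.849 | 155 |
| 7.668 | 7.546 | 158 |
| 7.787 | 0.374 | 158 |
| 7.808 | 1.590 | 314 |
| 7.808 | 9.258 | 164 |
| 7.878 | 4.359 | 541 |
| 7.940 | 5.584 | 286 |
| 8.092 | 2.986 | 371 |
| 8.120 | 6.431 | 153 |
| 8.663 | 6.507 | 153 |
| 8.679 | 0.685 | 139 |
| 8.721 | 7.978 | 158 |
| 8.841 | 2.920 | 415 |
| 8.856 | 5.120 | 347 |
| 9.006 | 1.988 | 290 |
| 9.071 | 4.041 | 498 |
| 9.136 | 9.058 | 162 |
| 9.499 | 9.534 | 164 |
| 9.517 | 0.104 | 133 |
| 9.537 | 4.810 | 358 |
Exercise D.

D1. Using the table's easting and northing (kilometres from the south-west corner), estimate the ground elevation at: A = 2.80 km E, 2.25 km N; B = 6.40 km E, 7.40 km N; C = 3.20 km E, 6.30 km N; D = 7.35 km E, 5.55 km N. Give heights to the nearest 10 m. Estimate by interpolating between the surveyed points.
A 280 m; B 160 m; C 410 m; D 360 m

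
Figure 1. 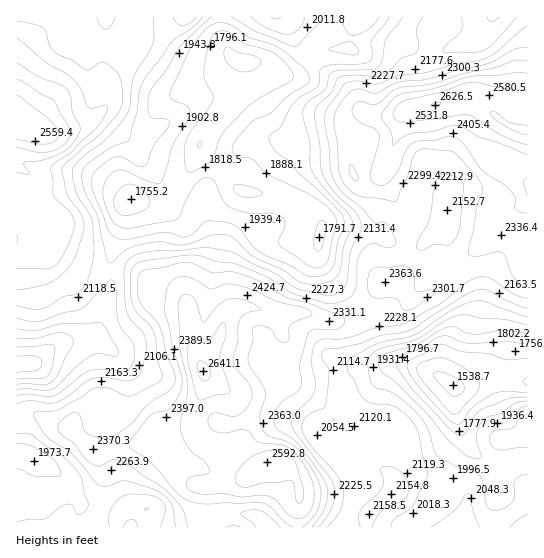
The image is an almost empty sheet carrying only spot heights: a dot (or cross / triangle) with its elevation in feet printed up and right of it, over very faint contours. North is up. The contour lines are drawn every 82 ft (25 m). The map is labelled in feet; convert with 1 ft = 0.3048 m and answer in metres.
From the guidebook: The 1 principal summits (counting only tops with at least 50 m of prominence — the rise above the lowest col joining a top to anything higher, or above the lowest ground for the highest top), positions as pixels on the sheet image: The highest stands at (203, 373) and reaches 805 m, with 336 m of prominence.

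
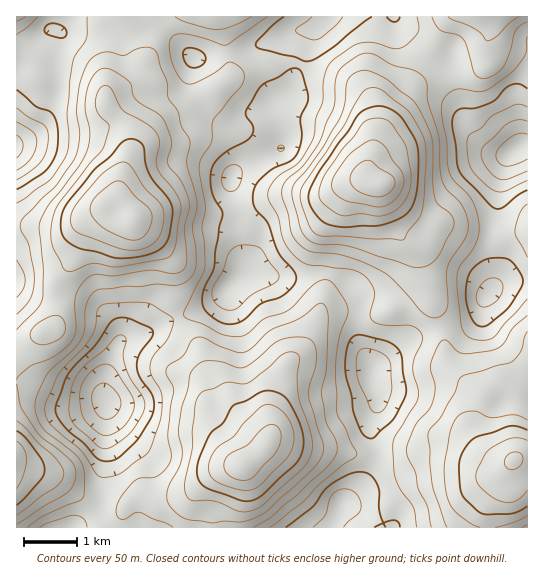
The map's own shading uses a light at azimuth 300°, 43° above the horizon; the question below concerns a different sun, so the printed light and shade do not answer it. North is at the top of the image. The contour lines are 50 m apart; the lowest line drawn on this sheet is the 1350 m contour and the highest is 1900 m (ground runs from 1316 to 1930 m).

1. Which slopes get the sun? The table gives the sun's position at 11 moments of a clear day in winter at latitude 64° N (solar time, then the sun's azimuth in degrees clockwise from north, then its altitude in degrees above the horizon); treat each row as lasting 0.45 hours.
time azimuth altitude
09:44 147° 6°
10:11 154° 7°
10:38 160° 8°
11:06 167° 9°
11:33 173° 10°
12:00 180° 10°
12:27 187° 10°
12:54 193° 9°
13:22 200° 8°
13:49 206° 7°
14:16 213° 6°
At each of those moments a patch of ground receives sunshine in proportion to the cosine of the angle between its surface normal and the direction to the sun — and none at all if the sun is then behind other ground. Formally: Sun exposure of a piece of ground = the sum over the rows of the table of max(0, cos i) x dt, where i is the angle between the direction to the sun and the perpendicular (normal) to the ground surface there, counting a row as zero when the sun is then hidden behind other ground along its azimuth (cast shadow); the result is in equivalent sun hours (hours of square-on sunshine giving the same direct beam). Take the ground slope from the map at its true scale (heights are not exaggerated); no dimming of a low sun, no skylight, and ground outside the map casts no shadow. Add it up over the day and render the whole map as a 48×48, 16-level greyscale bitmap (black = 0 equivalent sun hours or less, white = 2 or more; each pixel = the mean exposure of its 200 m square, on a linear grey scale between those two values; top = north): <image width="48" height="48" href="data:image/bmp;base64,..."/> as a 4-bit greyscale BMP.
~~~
<image width="48" height="48" href="data:image/bmp;base64,Qk32BAAAAAAAAHYAAAAoAAAAMAAAADAAAAABAAQAAAAAAIAEAAATCwAAEwsAABAAAAAAAAAAAAAAABEREQAiIiIAMzMzAERERABVVVUAZmZmAHd3dwCIiIgAmZmZAKqqqgC7u7sAzMzMAN3d3QDu7u4A////AO7tuXZnd4qruYnO/9y5djIjV2ZnirzM7+7u3KZWeJmqqZve/tzLlTI1eHdnmqm97szd24VEV3Z3m83d3d3bl2ZlV5mIiImru5q8uVRDNDNWi+/u3d3czMl2Z4h3ZomYeHiIh1MhEREjabzcu83d7tuYd2ZmZmZniHZUMzEAEREiRWd3iszczMy4ZndlVVRGiFQhABAAETREMzMjaaqpmal1RndlRERERSEAAAAAEjVmQxABRoh2VVMjVVVlQyIRAQAAAAAAATRmVCASM1ZUMjMjMzRVRCAAAAAAAAAAASNERDIiIiMzMiMxESIiNCEAABIREhAAEiRURDMxEREjRDMxEiESIiIQACNEQyEiNFVDRDMhEAEzRVVDMiIzIiMxAVVnZTM0eZdTMiIQAAJFRVQzNERUMzRFQ2d3d2VWm6l1QiEAECNWdUMzRWdlVDI0RHiZqph3iHdUMyEAEjVWdlRERmZmUyEjRmi93MuXZEMhIhAAASRWZmVWZlREMRESRWm87tuWQiIjMhAAAREkVmeKqWMzMgABNGiZvLuWUyI0IQAAEQABRnm8uXVDMgABNCNWZ3iZmGVCEAAAEAACRnmruph1QxABIgASNFaLqZhjEAAAEAACRWd4q6qoZSAAABESJWebuZmHQQAAEAASNFVFVniYdSAAARJFVoq7u6iIdBABAAASIzRVNHh2VDIhESRXeJq7u6qqmEIRAAEhEjRWeJh2VWVEMlVWirze27zcupUyIjVUNGiZqYdlVnd2Z4dmec3v//25d3ZUVoqqmbzcuoiHeJmZmXZnib3e//2WVVZ3d5u83d3cu6mYmqmZmHZnm8zd7tyVRWiZmIq9//7LmIZniZh4iIdmiru6qpl1RFZ4iHis3v7cqGVXiHZVZ0REZ4h2Z3d3dmZneHZ5rN3N7ahlVVVDRBEjNFdlQzRXh1VWeZeJq7ze/slSIzQzMxERESRWMREkVDIkeIiImqzu7ahSEiIREQAAAAEjIRESNDITRFVDV5q6u5dTEREAAAAAEAESIhESNFQzIRERJFZURWZkIAEAAAABERAAEjISRXh1IQAAESMyETVlMiEQAAASERAAI1VEZ5qYUgAAARESIjVlVDMgACIjMyIRI1ZlZ4mpdCEBERABI0RVVFVTEWVEREQyEjRDRWZ3dlQyEQESIiI0RGiJiJl2VVVTIRIzRFVVVVVDMRERIiIjRYiJq6qGVneFIRE0VWdUREQzIhEAARIjV4mqu5h1RVZkEREjRXd2UzMyIjIAAAE0eJrLq4hlVEQzM0RDNXiYZVREREMgABJGeau5modlVDIjRVVCEjV3d3ZVREMQARNFaJzcumVERCEBE0MxAAJFZ2ZUMyEAARIjRXnNyWRERCEBJFQyESMzNERDIQABEBI0RGd4mFQ0MiESIjNFZmZDIiIRAAAAABJFVWd3d1QiIjIzIRNpvLmHZCEREAAAARI2iHZndqhUVVVVVVWc3dzMp1QzMhEBIRNYvJiImtypdlZndneby6q826hlQyIiMjV4q7u73g=="/>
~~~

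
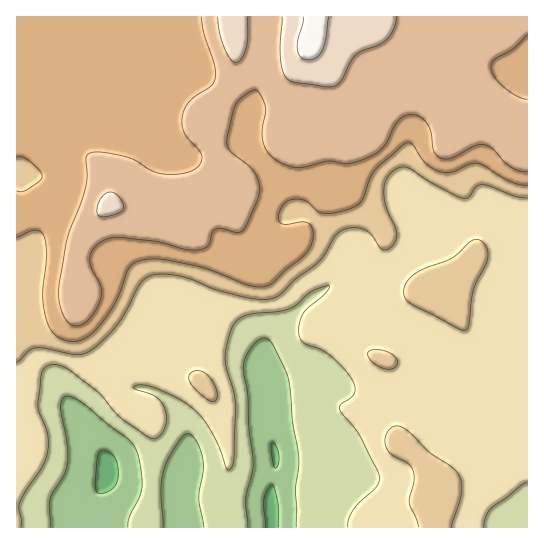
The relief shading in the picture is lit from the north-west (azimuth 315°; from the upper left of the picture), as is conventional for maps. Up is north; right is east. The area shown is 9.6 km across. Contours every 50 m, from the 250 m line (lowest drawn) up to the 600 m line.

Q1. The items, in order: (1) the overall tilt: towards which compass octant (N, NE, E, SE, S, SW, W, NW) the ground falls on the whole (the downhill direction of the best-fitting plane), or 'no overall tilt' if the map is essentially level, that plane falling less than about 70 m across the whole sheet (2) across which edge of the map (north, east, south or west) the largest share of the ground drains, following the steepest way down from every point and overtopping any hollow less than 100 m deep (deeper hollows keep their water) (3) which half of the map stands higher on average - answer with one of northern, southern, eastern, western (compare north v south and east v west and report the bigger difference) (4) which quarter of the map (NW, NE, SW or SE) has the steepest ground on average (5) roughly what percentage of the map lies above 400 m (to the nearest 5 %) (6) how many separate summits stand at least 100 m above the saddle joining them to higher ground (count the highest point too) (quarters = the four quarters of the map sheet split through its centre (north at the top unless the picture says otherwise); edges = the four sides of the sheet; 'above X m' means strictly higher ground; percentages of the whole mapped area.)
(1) The general tilt is down to the south (the land rises towards the north).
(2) Drainage is mainly to the south: more ground falls towards that edge than towards any other.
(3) Taken as a whole, the northern half is higher than the southern.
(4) The south-west quarter is the steepest part of the map.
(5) Roughly 50 % of the ground is higher than 400 m.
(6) Counting only tops that stand 100 m proud, the map has 1 summit.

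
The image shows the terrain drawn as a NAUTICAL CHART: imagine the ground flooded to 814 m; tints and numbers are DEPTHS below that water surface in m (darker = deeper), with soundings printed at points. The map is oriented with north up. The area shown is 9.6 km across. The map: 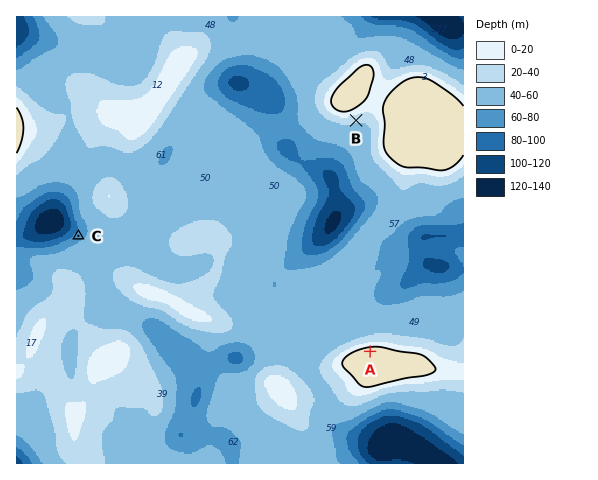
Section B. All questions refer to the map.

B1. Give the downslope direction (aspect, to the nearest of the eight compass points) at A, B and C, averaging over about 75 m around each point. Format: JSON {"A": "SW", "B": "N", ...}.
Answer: {"A": "N", "B": "S", "C": "NW"}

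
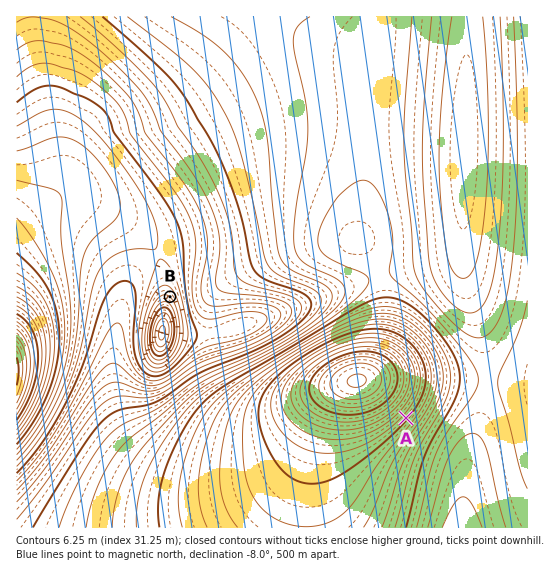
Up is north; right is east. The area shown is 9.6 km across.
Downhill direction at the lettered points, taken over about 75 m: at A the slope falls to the SE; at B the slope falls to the SW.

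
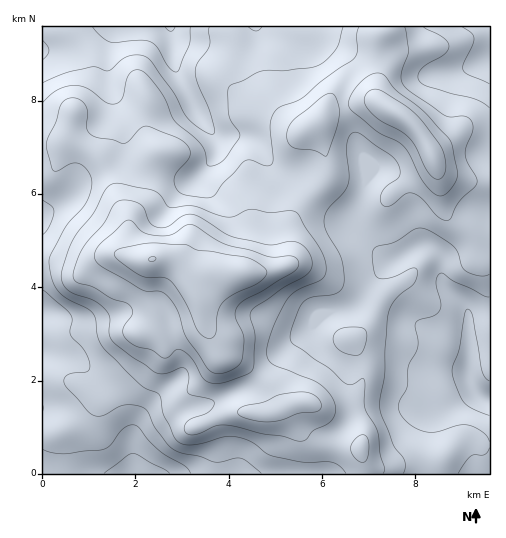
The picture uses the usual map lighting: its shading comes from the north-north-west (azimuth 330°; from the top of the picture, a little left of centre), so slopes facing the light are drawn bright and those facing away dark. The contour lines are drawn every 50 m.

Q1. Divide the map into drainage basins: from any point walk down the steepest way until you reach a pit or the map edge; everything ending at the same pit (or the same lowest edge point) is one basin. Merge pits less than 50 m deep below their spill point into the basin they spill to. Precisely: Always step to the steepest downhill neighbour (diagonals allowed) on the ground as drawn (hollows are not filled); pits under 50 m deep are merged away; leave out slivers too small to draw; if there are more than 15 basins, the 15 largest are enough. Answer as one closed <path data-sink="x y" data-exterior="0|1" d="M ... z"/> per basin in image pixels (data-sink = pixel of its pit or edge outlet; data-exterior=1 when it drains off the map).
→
<path data-sink="489 400" data-exterior="1" d="M376 102l-13 0-32 7-13 13 0 11 10 31 0 12-5 8-20 19-13 18-2 9 1 31-4 5-30 7-40-1-15 6-9 8 9 16 4 23 8 12 6 15 22 10 15 12 17 17 9 18 11-5 8 22 7 8 16 7 37 7 5 26 124 0 1-291-26-3-22-7-7-8-8-19-8-13-18-17z"/><path data-sink="171 27" data-exterior="1" d="M383 26l-340 0-1 120 15-1 11-6 22 12 12 10 24 55 2 8 0 22 4 8 5 4 22 0 8 2 16 13 8 11 24-12 40 1 28-5 6-7-1-31 2-9 13-18 20-19 5-8 0-12-10-31 0-11 10-12 6-2 29-6 16 0-3-8 2-14 0-37 6-12z"/><path data-sink="130 473" data-exterior="1" d="M122 255l-16 1-23 13-10-1-15-6-16-1 1 213 321-1 0-10-4-15-37-7-16-7-7-8-8-22-11 5-9-18-17-17-15-12-22-10-6-15-8-12-4-23-5-11-7-12-12-14-17-7-22 1z"/><path data-sink="489 58" data-exterior="1" d="M489 26l-105 0-6 17 0 37-2 11 2 10 27 18 14 14 8 13 8 19 7 8 35 9 13 0z"/><path data-sink="43 217" data-exterior="1" d="M68 139l-5 8-6 17-7 7-8 0 0 89 16 2 15 6 10 1 26-14 13 0 14 3-8-12 0-22-2-8-24-55-12-10z"/>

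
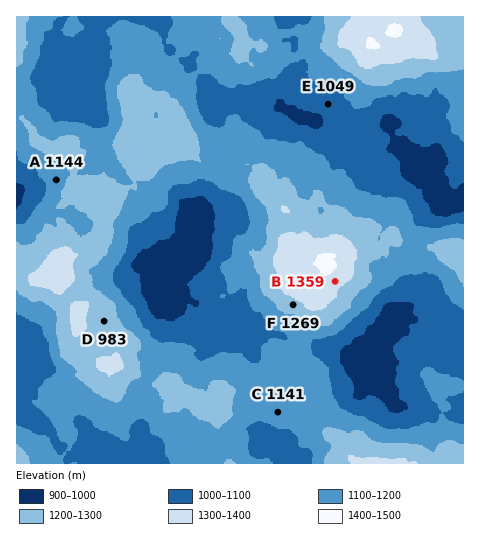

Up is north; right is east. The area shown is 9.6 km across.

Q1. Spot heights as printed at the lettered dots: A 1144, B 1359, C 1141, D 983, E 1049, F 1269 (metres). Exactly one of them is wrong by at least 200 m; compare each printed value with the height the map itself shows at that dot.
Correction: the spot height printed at D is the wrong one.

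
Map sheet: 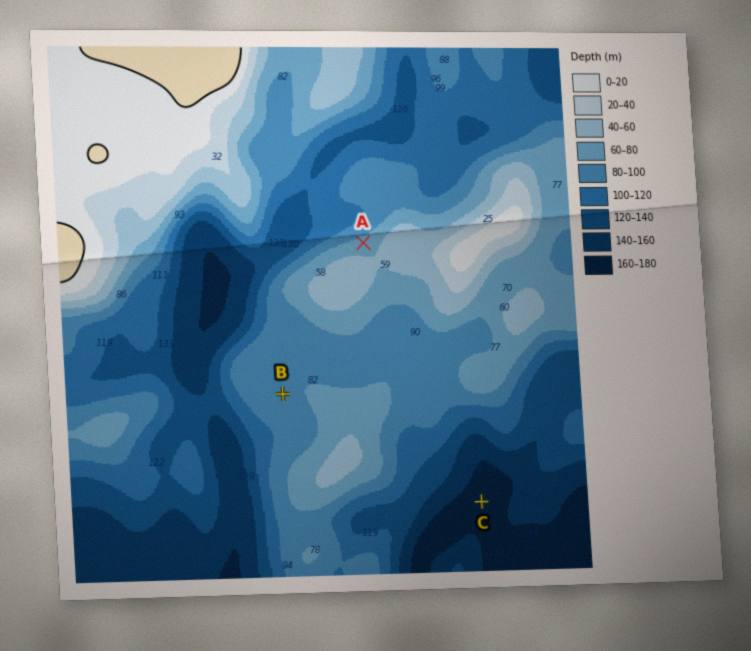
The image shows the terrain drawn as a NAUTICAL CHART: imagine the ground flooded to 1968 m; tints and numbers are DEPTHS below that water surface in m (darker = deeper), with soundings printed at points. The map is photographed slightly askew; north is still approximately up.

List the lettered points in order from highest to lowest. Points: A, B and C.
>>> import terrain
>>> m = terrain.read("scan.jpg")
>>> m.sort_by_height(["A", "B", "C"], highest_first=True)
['A', 'B', 'C']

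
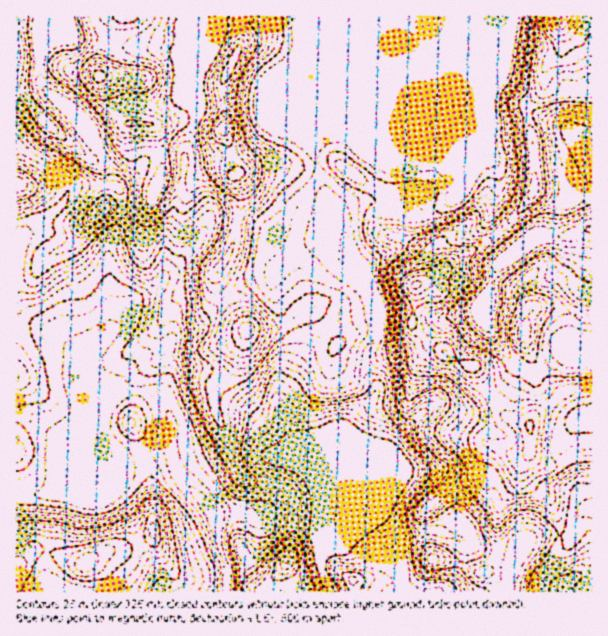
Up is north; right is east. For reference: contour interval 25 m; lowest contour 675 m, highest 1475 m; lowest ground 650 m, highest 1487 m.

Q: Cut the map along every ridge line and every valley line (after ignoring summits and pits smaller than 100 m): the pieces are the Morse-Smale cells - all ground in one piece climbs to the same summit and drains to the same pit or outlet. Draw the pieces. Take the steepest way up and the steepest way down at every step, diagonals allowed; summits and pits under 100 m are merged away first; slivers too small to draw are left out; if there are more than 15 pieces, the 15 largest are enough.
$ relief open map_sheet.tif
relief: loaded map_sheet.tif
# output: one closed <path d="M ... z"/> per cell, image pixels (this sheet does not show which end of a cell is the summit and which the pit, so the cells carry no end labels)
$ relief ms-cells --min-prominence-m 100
<path d="M195 16l-153 1 0 33-4 10 2 21 11 15 22 17 21 28 15 27 1 17-41 2-7 17-29 22-11 11-6 23 3 7 1 27 8 18 5 7 24 17 9 8 21 11 7 7 3 9 10 9 10 5 9-13 15-16 26-10 12-21 21-5 39-32 25-12 12 2-4 6 2 12 14 26 12-10 11-2 9 8 18 26 9-7 10-5 9 2 8 4 4-5-2-33-12-22-8-8-7-13-7-39-8-12-5-4-9 13-8 28-27 19-13-7-2-6 1-13-7-7-16-6-32-5-8 4-9 17-18 22-18 15 3-43 16-51 4-33 12-33-4-11z"/><path d="M558 16l-240 1 0 121-5 17 11 28 2 15 16 20 6 34 11 20 10-10 24-12 7-7 6-19 1-13 24 0 16-7 4-4 1-6-1-15-11-13-57-24 64 0 45 18 6 8 1 15-11 39 9 12 27-28 8-11 3-10-1-42-8-29 0-9 16-15 2-19 3-6 13-14 2-19z"/><path d="M317 16l-121 1-2 88 4 11-12 33-4 33-16 51-1 43 16-15 13-16 14-23 8-4 32 5 16 6 7 7-1 13 2 6 10 7 6-2 8-7 16-10 8-28 8-12-4-20-11-28 5-17z"/><path d="M141 391l-16 0-15 13-8 16-35 35-15 33-5 5-31 2 1 97 211-1 0-22-10-26-1-21-9-16-21-21-13-21-4-12 0-35-4-10-11-11z"/><path d="M413 325l-1 5-7 10-6 3-16 0-8-5-9 15 1 18 11 21-4 6-24 22-6 9-19 47-2 77 4-5 8-1 31-31 14-19 10-18 6-9 17 2 15 4 19 17 15-11 20-8 5-19 5-9 6 0 17 10 10 0 5-6 0-24-23-10-7-6-26-43-16-6-27-17z"/><path d="M564 352l-4 2-20 17 0 3 22 19-30 26-2 31-5 6-10 0-17-10-6 0-5 9-5 19-20 8-17 12 11 21 0 18-5 3 13 4 24 13 22 7 0 12 21-36 11-2 28 2 6-6 6-17 10-4 0-147-2-2-14-2z"/><path d="M591 16l-32 1 3 15-2 19-13 14-3 6-2 19-16 15 0 9 8 29 1 42-1 7-10 14-26 28 14 19 3 0 22-17 27 0 28-8z"/><path d="M447 142l-65 1 58 23 11 13 1 15-1 6-4 4-16 7-24 0-1 13-6 19-7 7-24 12-8 8-1 3 8 12 10 20 0 28-4 5 4 4 21 1 10-7 3-6 0-12 3-10 1-24 21-7 16-17 29-14 16-12-10-12 11-39-1-15-4-6z"/><path d="M17 264l-1 230 26 0 10-6 15-33 35-35 8-16 16-14-4-4-15-6-10-9-3-9-7-7-21-11-9-8-25-18-10-18-3-13 0-20z"/><path d="M401 470l-5 0-4 4-8 18-18 24-31 31-8 1-5 6-2 13 10 23 2 2 172 0 2-8-18-12-11 0-19-8-15-5-9 0-2-2-5-30-3-6 0-11 21-18-10-11-7-5z"/><path d="M497 235l-44 25-16 17-22 8 0 23-3 16 19 20 27 17 16 6 26 43 7 6 23 10 2-7 30-26-11-8-12-13-8 2-12-7-23-25-10-18 2-33 6-19 7-10 13-8z"/><path d="M311 310l-11 2-11 9 6 12 1 12-6 20-10 19-2 27 4 11 13 22 7 20 10 7 7 12 4 22 1-25 18-45 8-15 24-22 4-6-2-6-8-11-2-12 0-10 8-14-8-5-9-2-10 5-9 7-18-26z"/><path d="M269 276l-14 2-12 6-43 36-21 5-4 4-6 15-28 12-15 16-6 12 6 7 15 0 14 5 8 6 7 14 27-13 15-3 4-14 19-20 11-28 0-6 2-2 27-2 13-7-14-25-2-12 4-6z"/><path d="M591 229l-27 7-27 0-36 26-7 10-6 19-2 33 10 18 15 17 20 15 7-3-14-30 0-14 5-13 4-6 4-1 15 0 20 7 10-20 10-4z"/><path d="M41 16l-25 1 0 130 10 4 9 7 19 11 13 13 2 5 41-1-1-18-15-27-21-28-22-17-11-15-2-21 4-10z"/>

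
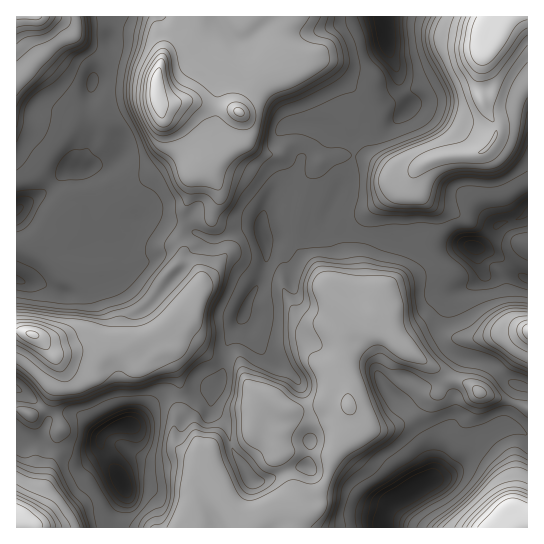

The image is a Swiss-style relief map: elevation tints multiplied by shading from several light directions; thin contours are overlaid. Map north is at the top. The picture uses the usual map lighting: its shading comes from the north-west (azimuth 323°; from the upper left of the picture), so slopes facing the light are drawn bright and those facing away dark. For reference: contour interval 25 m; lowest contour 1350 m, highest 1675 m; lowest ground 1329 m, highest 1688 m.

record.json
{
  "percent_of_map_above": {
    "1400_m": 95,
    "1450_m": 68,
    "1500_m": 46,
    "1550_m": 32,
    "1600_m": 6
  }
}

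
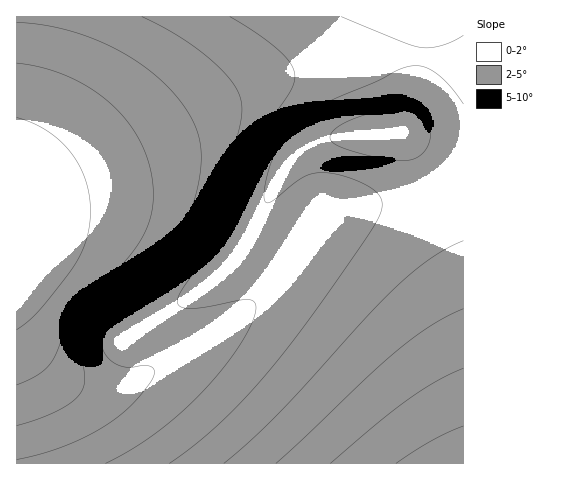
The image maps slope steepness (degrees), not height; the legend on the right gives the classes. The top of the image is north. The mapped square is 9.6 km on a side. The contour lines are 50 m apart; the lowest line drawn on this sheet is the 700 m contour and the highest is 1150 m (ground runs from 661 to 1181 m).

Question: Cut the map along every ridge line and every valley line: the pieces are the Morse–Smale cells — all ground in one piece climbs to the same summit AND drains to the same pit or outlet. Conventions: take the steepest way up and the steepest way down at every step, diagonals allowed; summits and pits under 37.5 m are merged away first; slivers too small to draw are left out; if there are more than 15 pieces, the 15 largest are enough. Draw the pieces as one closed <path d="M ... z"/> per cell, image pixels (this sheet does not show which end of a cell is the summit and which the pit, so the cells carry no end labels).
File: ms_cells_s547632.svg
<path d="M420 57l-32 0-67 9-38 8-21 7-46 21-91 49-107 49-2 2 0 123 6 10 14 19 14 14 23 14 19 6 20 0 14-3 83-48 44-34 20-20 39-61 11-12 87-12 20-7 14-8 20-19 0-96z"/><path d="M463 164l-19 19-26 13-26 6-69 8-11 12-29 47-30 34-44 34-83 48-14 3-20 0-26-9-16-11-14-14-19-29-1 138 447 1z"/><path d="M463 16l-446 0-1 185 109-50 117-61 41-16 31-7 74-10 32 0 43 10z"/>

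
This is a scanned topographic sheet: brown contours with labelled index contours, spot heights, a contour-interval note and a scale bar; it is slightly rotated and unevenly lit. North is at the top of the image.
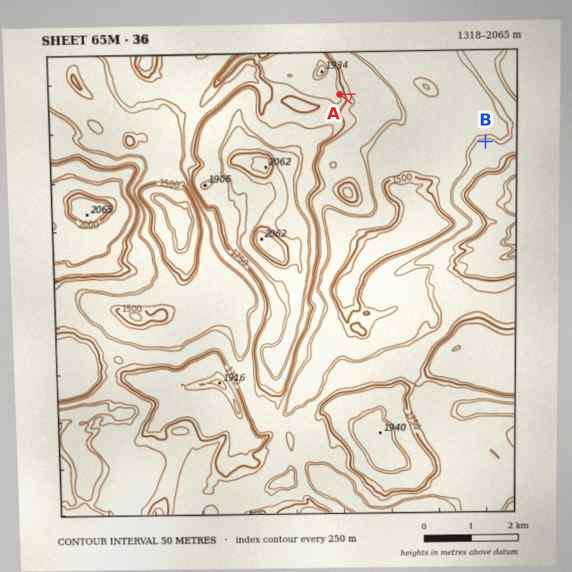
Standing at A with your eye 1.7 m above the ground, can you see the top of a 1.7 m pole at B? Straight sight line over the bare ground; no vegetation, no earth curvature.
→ yes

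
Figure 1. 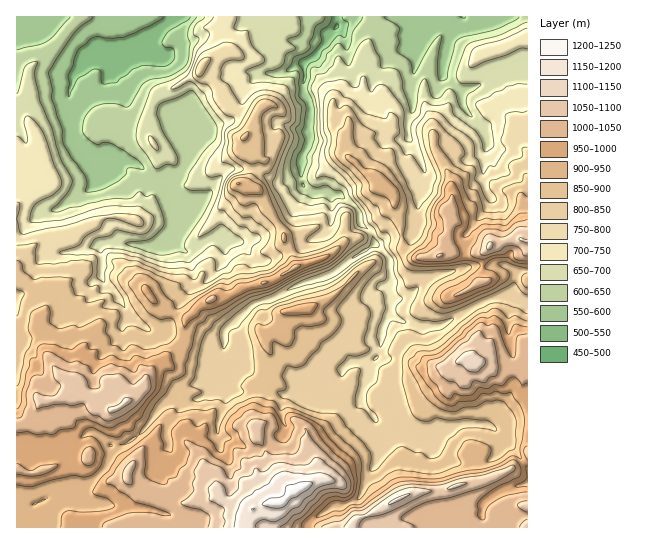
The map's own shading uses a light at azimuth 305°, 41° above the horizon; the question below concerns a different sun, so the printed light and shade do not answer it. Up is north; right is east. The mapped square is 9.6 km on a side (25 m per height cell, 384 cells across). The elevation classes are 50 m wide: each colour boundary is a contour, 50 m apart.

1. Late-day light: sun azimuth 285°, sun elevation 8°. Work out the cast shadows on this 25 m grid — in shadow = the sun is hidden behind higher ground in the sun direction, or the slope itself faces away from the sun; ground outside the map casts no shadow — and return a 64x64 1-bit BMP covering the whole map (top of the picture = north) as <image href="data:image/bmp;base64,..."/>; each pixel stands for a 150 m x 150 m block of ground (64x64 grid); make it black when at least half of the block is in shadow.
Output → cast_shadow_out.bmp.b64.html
<image width="64" height="64" href="data:image/bmp;base64,Qk0+AgAAAAAAAD4AAAAoAAAAQAAAAEAAAAABAAEAAAAAAAACAAATCwAAEwsAAAIAAAAAAAAA////AAAAAAAAAAAG/jgAAAAAAAZ/h/gAAAAAAH/z/gAAAAAAH/j+cAAAAAAP/DP+PAEAIAf8AH8cY8BgAP4ADwBxwCAA/AADAHHAwAP8ABAAOMDAA/wAOAAwYMGH/AAAAedgwcfwAAABz/DBz4AAAAAP+MDMAAAAAAf/QMAAAfAAA//AwCAD/AAB/8AAIAL8AMD/gAAwAP4AwP/AABAAfgBAf8BAEAA+AEAfwEDAAB4AIB/ggBwAHAAQB+CADAAcABgH4AAMACwAGAfwAYwALAAcB/gD/gAMAA4D/Af+BwwABBD/B/8D/wAYOH/B/wP/ACBwD/z/AP8A8EAB/38APgDgQYB//wAeQGAAwB//H99gIABAA/YPvwAgAEAQ/AMeAf4CADx8AwgA/PmAPBgDgMB4+MBzeMPA4ADwQHNw4fB4AHAA/yDh+H4AYAH/APH4D8BAAf8B8fgP4AAD/gHx8AfggAf+A+HgD+AgQ/wD4GAPwCgB/BGj4A/AAAD8EcfgD4AwAPwhgfAfADAHfCXB4B8AYAf8McdgHgAAA/w4x4AeAAAD/DjHgB4AAAF8sMOAPgAAAHiA0wA+AAwAeAHZAB4ABAA4AdgAPwAB/BgI2CAfgAH/+ATIAA+AAOZ8RggAB8AADD5CBAYDwgAADgAEAgPBgAAPAAAAAcDAAA+AAAAAAHAQA4AAAA=="/>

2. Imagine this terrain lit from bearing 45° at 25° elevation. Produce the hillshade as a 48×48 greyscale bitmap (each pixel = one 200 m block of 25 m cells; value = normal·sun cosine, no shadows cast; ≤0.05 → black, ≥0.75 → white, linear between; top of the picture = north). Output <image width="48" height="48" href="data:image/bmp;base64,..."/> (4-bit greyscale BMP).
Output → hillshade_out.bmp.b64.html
<image width="48" height="48" href="data:image/bmp;base64,Qk32BAAAAAAAAHYAAAAoAAAAMAAAADAAAAABAAQAAAAAAIAEAAATCwAAEwsAABAAAAAAAAAAAAAAABEREQAiIiIAMzMzAERERABVVVUAZmZmAHd3dwCIiIgAmZmZAKqqqgC7u7sAzMzMAN3d3QDu7u4A////AId3eJmaqqmHZVVndmdki7u3V4mZmZl3d5iIiZmZmId2VVVndmdnqomod3iIiJiId4eImZd2Vmd3Zmd4iId3dlmneId2Z3iImVZnh2ZUR5qYdnmYmYiIYkrJiazKmHd4mlZmZmZleqmHZ5uYmIqqic7Kmt7sqruoioh3dmeGiqmHeLyYmavLvf/KmszLu7uqvJiZh3qomqmXett4mbupzu7KmaqZh4q6uYiIiJyoiqqGjMl3ebp53u26iJmYd4q6c3ZniKlWiZl3q7dEeqh77tyqiJiIiKuoVHZ3eHMlaJmJq5ZGm7iO/cqpiHd3eJmGVHZ3dkJGeJqau6h5vdrv26qoZ3dlRWZmREV4ZlZ3iImaqrmazt3sqpqWd3ZCJEVUMzWYZ4mImYmZmqmZu7qZmJmHh2UhREVDRDaXebqKuquYmZl4mJmIiZmId2MSRFRGZkZ2m8qsysqJqph4iIh4iImYd0I0VmaJh0Zpy7q8usqqqph3dnd4iJmIdkV4h3mql1aMyqq7q7qpqph3VXeIiIeJhnm6iJq7lmabqZq7q6mIqph2R3iYiIiahpu5iJq8l1aamZq6qodmmZiFWIiHeJmaiKqYh4rMqmeZmZq7pkVXh3d2iXZmiqmamXZVZ4rNzWiZmau7YjeZh1ZmiImaupmql1VCNXm8zGiZmavIEmu6mIl1Zpq7upmruFVDRVaJl3iamqyiJr3LuquXZWeaqqialUZniGVnY5qqmqtjeu7curq7qYVWd4mYhTRWeIiqdbuqqst3vv/cqrqsyXZ2VoibsxERNEaYQrqqqsuc7/27iaqahmjKmYqckRRERURDAKqYiaqrupmYeJmHZUnbqpirI4l3mnVnVKqpmYd3VHiHZ4dUU1zKqpvFFYhVmoi7iKu7qpmGWKqXd2UzM566qZ2gNZhDaazbmaqqqqqqvMuXdlMjRt67yqwwRqkze83aiKiImqu8u7qIhlITWv3My7UCSMpljO22Z5h4mqqqmbl4djEVnu3ahjADbOt0fe2FeJiJu6mIiZeIdjJb7sy1QwAmvtpzfdyJmIiLzKmIiGZ3dlZ4maylQgBr3bpindyoeIic25d4dTWJhmMleayWMBe8zLkkzMuXeIisynZ2VEmph2ImiqqnIWq7vMYXu8yWZ4i8uGZ2ZXupiFJIqszIAXq7u6M5zNx1eHi8t2Z3d5uYiENom8zGAorLqpV83dlGiIrMp3iZh5mIhiNniYvHA5zbm7iN3aVXiZq7qImql4h3cxWHeb7mBr3JnMicy2aImZq7mJqqh3d3UUipnP/UKcyprLiruXiZmYm6mZmZh4mYMXmqvN61arqZq6iqp2eImYmqmZiIiaqWNZmZqqy4iamaq6mZdVeIiImZmIiZiZmWJph4iJuoh5mau6mZdWd3iImZmYiIiIh1N5iaqZmIiKiKqpiIhmiId4mZiId3iHh1Roq7qZiJmpeJqZiJiJqpmIiIiId3d3eGVnmqmIiamXaJqZiJmqqqmIiIh2dmZ2inZXiah3mpeHaJqZiJmZiaug=="/>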